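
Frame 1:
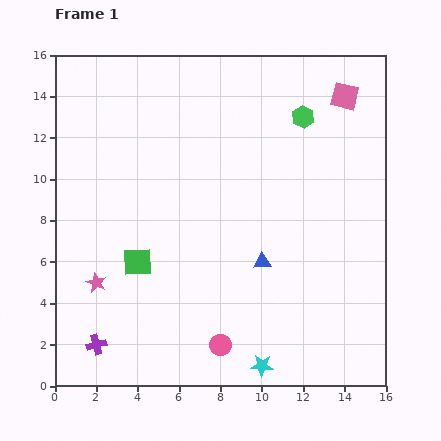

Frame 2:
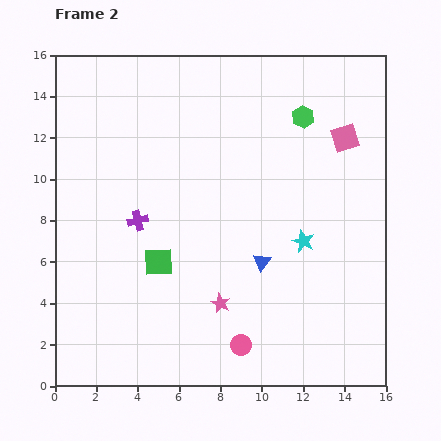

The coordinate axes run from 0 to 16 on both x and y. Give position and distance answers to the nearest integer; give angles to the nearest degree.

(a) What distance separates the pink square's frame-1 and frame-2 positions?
2

The pink square moved from (14, 14) to (14, 12), a distance of √(0² + 2²) ≈ 2.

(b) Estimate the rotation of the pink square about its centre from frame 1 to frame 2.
32° counter-clockwise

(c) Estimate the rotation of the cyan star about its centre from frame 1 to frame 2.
20° clockwise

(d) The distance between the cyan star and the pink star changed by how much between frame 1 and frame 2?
-4

Distance in frame 1: 9. Distance in frame 2: 5.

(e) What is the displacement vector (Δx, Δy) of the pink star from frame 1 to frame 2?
(6, -1)

The pink star was at (2, 5) in frame 1 and (8, 4) in frame 2.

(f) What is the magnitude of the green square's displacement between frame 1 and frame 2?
1

The green square moved from (4, 6) to (5, 6), a distance of √(1² + 0²) ≈ 1.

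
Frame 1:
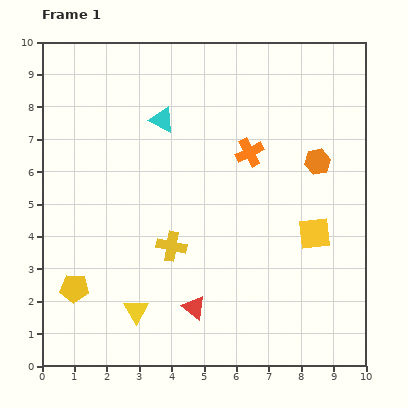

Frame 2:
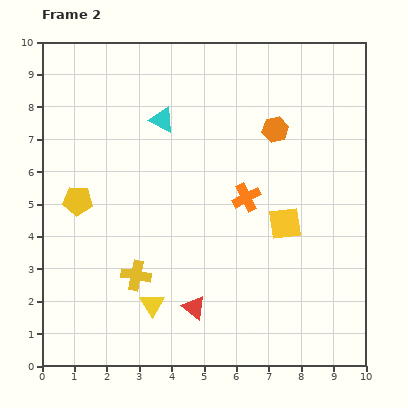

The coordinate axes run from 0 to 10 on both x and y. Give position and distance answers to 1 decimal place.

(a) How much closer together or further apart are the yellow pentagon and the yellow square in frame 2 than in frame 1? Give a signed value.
-1.2

Distance in frame 1: 7.6. Distance in frame 2: 6.4.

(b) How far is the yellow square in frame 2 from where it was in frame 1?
0.9

The yellow square moved from (8.4, 4.1) to (7.5, 4.4), a distance of √(0.9² + 0.3²) ≈ 0.9.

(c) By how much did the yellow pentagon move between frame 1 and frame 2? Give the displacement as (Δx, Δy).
(0.1, 2.7)

The yellow pentagon was at (1.0, 2.4) in frame 1 and (1.1, 5.1) in frame 2.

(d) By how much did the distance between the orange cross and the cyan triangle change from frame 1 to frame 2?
+0.6

Distance in frame 1: 2.9. Distance in frame 2: 3.5.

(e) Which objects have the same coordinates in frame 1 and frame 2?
the cyan triangle, the red triangle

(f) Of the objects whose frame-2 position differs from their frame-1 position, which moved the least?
the yellow triangle

(moved 0.5)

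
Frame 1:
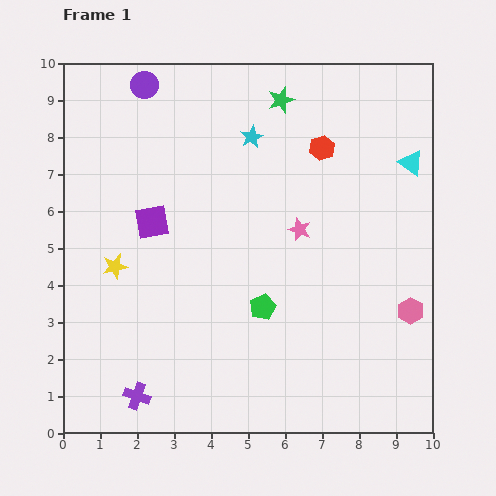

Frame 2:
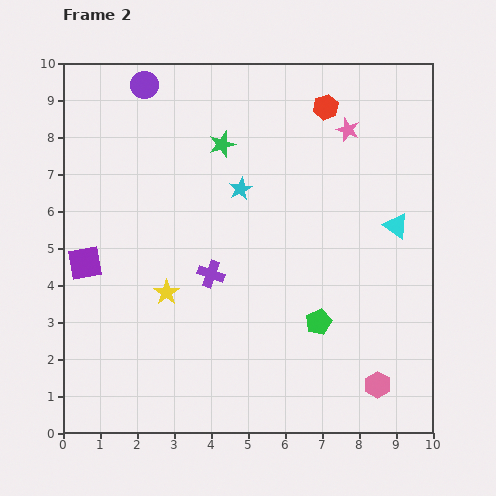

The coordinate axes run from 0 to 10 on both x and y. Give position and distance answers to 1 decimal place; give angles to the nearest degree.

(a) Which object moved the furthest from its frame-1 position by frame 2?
the purple cross

(moved 3.9; next 3.0)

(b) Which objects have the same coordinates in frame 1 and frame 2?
the purple circle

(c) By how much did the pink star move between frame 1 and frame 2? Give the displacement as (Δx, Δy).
(1.3, 2.7)

The pink star was at (6.4, 5.5) in frame 1 and (7.7, 8.2) in frame 2.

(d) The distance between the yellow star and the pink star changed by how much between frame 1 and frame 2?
+1.5

Distance in frame 1: 5.1. Distance in frame 2: 6.6.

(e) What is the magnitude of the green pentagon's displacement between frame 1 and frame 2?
1.6

The green pentagon moved from (5.4, 3.4) to (6.9, 3.0), a distance of √(1.5² + 0.4²) ≈ 1.6.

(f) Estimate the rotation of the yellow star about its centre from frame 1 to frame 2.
24° counter-clockwise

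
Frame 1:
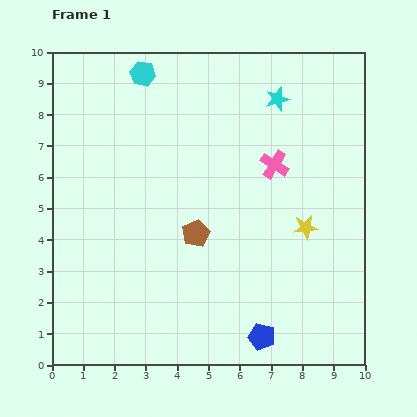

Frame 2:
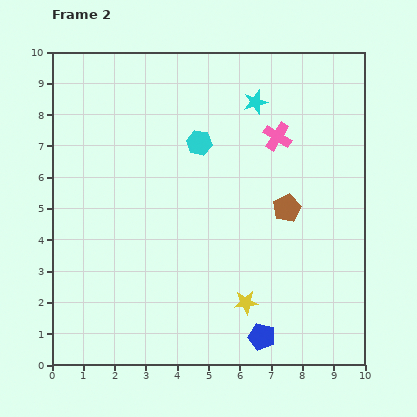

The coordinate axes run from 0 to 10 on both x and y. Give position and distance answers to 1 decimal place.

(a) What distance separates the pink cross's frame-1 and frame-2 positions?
0.9

The pink cross moved from (7.1, 6.4) to (7.2, 7.3), a distance of √(0.1² + 0.9²) ≈ 0.9.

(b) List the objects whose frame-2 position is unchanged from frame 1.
the blue pentagon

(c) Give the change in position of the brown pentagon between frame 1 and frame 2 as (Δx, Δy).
(2.9, 0.8)

The brown pentagon was at (4.6, 4.2) in frame 1 and (7.5, 5.0) in frame 2.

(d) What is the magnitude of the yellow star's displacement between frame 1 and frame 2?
3.1

The yellow star moved from (8.1, 4.4) to (6.2, 2.0), a distance of √(1.9² + 2.4²) ≈ 3.1.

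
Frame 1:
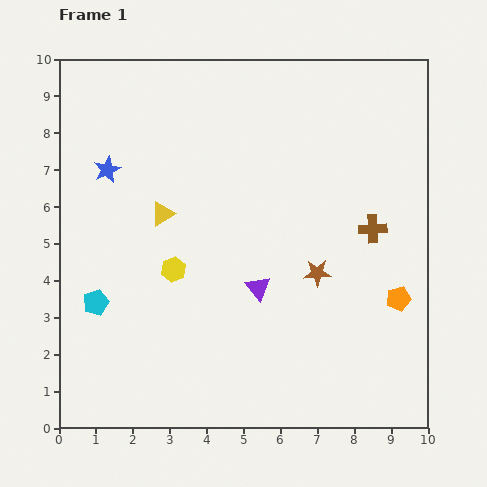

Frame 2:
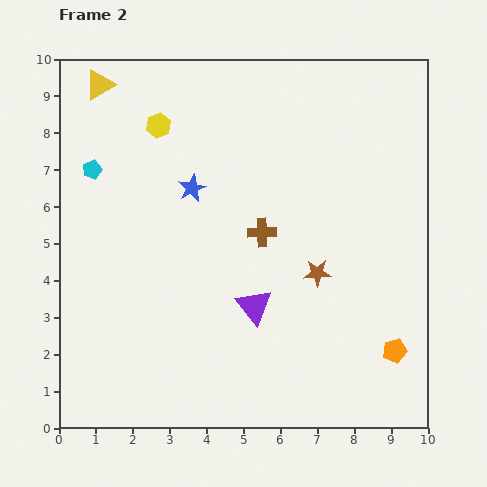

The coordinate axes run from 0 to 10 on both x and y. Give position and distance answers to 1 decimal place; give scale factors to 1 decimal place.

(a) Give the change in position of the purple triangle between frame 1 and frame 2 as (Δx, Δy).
(-0.1, -0.5)

The purple triangle was at (5.4, 3.8) in frame 1 and (5.3, 3.3) in frame 2.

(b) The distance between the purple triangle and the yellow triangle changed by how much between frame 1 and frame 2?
+4.0

Distance in frame 1: 3.3. Distance in frame 2: 7.3.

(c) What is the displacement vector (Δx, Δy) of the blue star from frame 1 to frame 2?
(2.3, -0.5)

The blue star was at (1.3, 7.0) in frame 1 and (3.6, 6.5) in frame 2.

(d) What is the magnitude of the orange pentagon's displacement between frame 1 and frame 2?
1.4

The orange pentagon moved from (9.2, 3.5) to (9.1, 2.1), a distance of √(0.1² + 1.4²) ≈ 1.4.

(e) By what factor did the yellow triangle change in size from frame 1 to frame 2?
1.3×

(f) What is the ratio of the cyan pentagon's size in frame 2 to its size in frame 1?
0.7×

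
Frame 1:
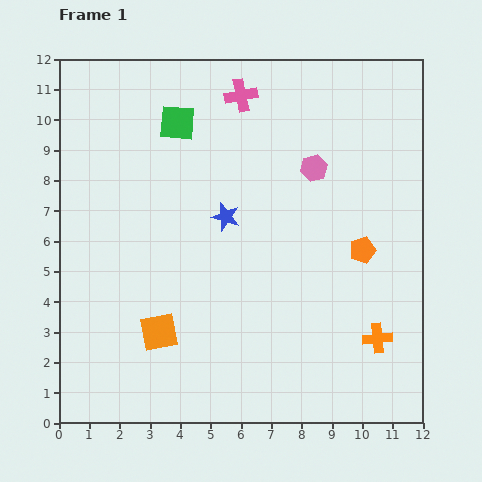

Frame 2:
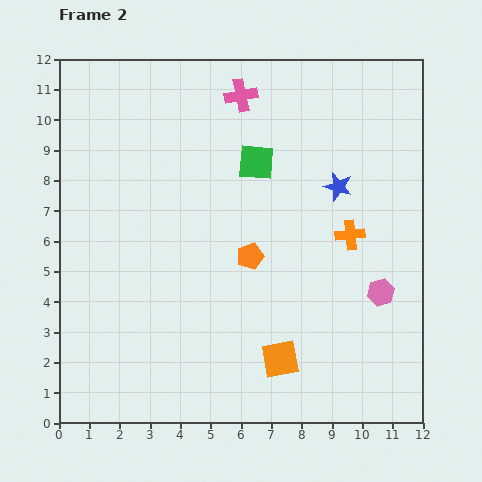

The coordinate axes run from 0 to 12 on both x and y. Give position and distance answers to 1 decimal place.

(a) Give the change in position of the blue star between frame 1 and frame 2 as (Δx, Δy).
(3.7, 1.0)

The blue star was at (5.5, 6.8) in frame 1 and (9.2, 7.8) in frame 2.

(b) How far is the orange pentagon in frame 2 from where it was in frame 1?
3.7

The orange pentagon moved from (10.0, 5.7) to (6.3, 5.5), a distance of √(3.7² + 0.2²) ≈ 3.7.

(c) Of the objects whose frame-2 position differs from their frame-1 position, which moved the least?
the green square

(moved 2.9)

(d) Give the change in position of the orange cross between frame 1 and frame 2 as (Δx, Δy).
(-0.9, 3.4)

The orange cross was at (10.5, 2.8) in frame 1 and (9.6, 6.2) in frame 2.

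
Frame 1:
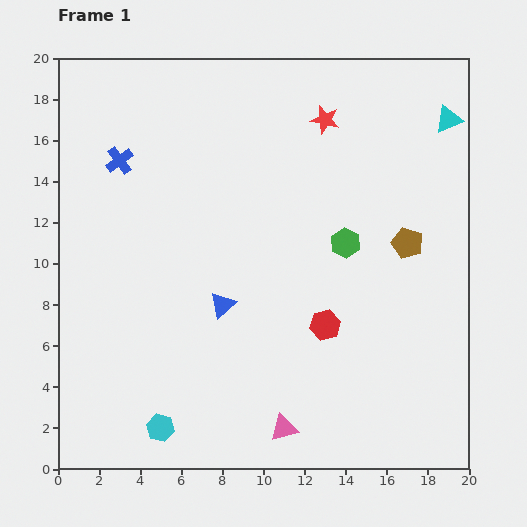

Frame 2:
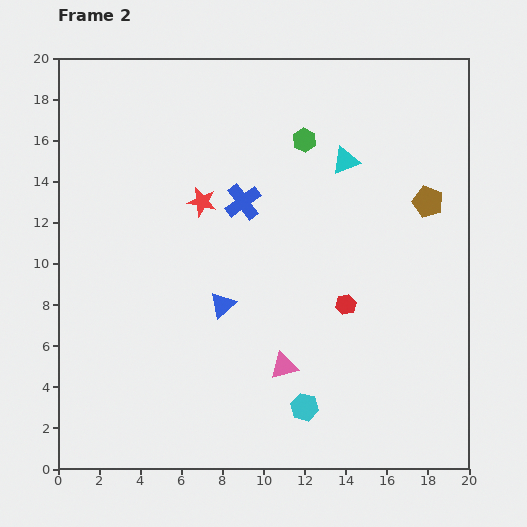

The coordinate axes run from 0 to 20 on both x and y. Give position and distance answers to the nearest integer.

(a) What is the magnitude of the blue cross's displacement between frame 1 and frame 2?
6

The blue cross moved from (3, 15) to (9, 13), a distance of √(6² + 2²) ≈ 6.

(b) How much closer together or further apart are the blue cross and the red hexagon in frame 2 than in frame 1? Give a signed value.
-6

Distance in frame 1: 13. Distance in frame 2: 7.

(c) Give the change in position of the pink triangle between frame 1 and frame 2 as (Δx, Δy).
(0, 3)

The pink triangle was at (11, 2) in frame 1 and (11, 5) in frame 2.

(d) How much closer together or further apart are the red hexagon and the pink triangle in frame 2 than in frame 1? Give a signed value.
-1

Distance in frame 1: 5. Distance in frame 2: 4.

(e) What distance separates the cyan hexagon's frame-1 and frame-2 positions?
7

The cyan hexagon moved from (5, 2) to (12, 3), a distance of √(7² + 1²) ≈ 7.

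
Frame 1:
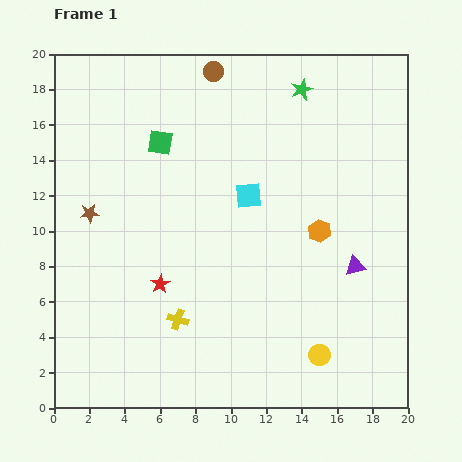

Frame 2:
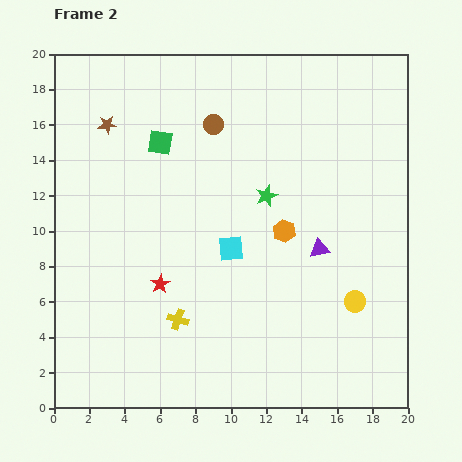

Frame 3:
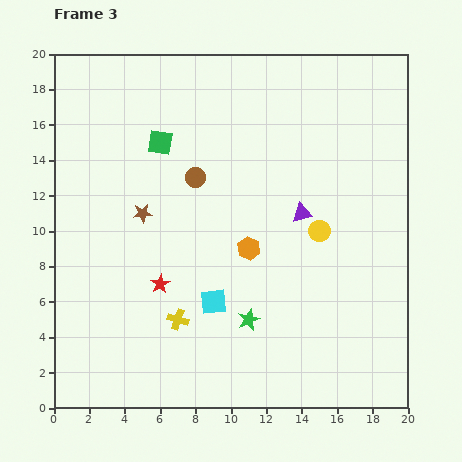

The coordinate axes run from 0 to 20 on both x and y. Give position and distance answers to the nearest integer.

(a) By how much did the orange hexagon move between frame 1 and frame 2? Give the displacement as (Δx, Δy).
(-2, 0)

The orange hexagon was at (15, 10) in frame 1 and (13, 10) in frame 2.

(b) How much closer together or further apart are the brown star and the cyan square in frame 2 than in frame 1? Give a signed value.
+1

Distance in frame 1: 9. Distance in frame 2: 10.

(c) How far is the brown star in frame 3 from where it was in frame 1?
3

The brown star moved from (2, 11) to (5, 11), a distance of √(3² + 0²) ≈ 3.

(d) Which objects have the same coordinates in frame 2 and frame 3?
the red star, the yellow cross, the green square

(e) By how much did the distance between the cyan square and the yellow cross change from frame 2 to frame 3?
-3

Distance in frame 2: 5. Distance in frame 3: 2.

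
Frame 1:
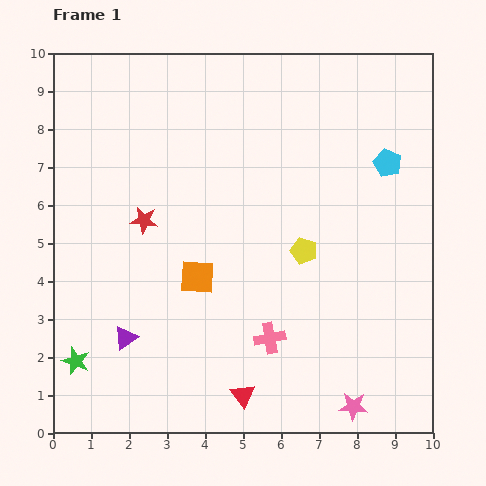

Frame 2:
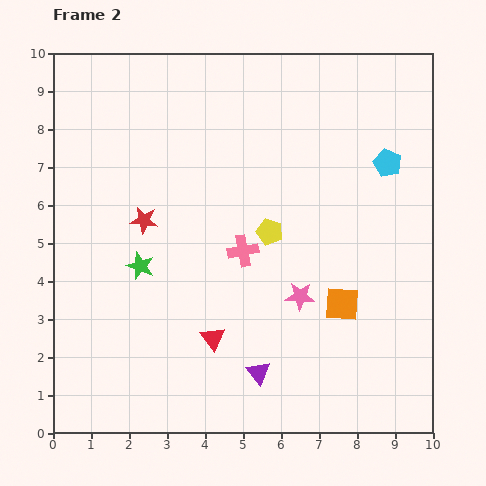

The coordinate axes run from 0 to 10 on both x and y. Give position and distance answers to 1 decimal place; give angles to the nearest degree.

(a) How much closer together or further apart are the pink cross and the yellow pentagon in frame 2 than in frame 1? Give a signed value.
-1.6

Distance in frame 1: 2.5. Distance in frame 2: 0.9.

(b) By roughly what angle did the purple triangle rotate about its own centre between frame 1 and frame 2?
33° counter-clockwise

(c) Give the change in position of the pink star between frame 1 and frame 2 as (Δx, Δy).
(-1.4, 2.9)

The pink star was at (7.9, 0.7) in frame 1 and (6.5, 3.6) in frame 2.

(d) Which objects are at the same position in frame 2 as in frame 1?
the red star, the cyan pentagon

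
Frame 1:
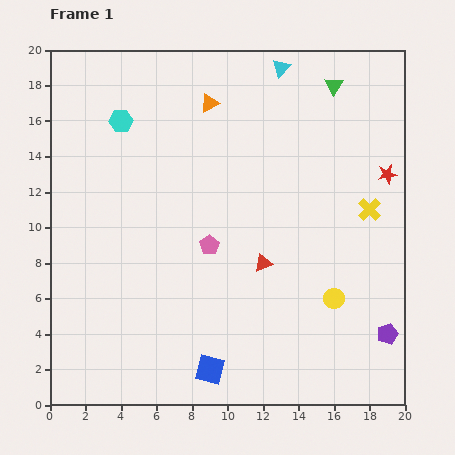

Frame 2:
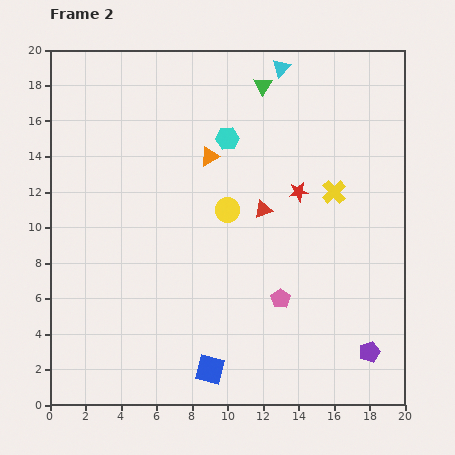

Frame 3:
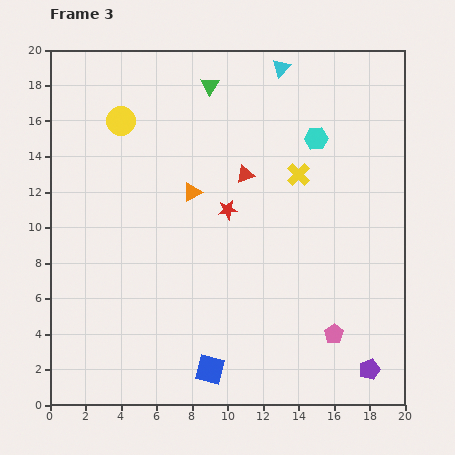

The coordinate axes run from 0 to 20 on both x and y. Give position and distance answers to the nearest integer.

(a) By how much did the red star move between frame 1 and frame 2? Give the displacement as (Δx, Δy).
(-5, -1)

The red star was at (19, 13) in frame 1 and (14, 12) in frame 2.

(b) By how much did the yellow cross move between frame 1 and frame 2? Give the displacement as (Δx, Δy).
(-2, 1)

The yellow cross was at (18, 11) in frame 1 and (16, 12) in frame 2.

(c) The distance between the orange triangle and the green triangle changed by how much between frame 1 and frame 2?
-2

Distance in frame 1: 7. Distance in frame 2: 5.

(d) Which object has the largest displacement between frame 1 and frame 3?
the yellow circle

(moved 16; next 11)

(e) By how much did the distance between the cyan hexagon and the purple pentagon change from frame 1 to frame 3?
-6

Distance in frame 1: 19. Distance in frame 3: 13.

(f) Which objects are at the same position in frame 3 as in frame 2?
the cyan triangle, the blue square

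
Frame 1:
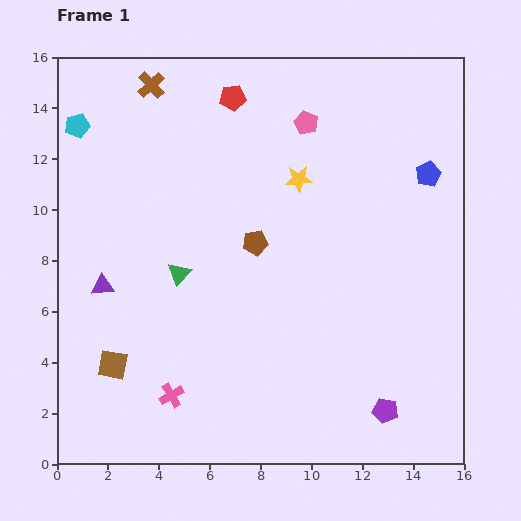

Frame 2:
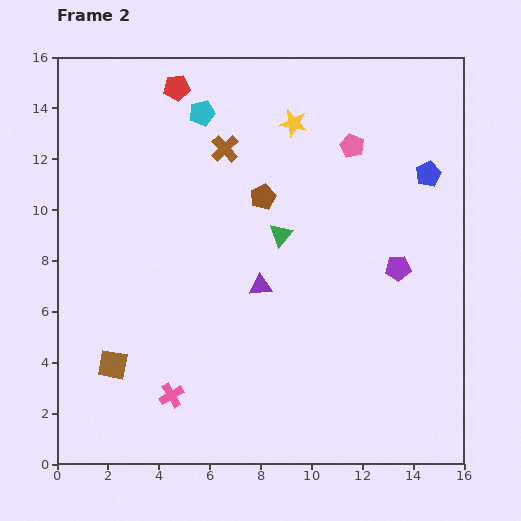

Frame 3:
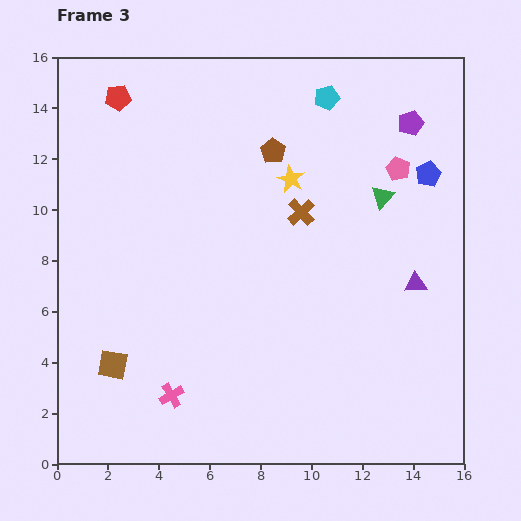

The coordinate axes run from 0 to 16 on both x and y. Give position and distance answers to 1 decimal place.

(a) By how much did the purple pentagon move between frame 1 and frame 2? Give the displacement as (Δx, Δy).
(0.5, 5.6)

The purple pentagon was at (12.9, 2.1) in frame 1 and (13.4, 7.7) in frame 2.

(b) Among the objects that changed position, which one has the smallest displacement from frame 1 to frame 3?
the yellow star

(moved 0.3)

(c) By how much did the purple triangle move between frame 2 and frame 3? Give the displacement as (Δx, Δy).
(6.1, 0.1)

The purple triangle was at (8.0, 7.0) in frame 2 and (14.1, 7.1) in frame 3.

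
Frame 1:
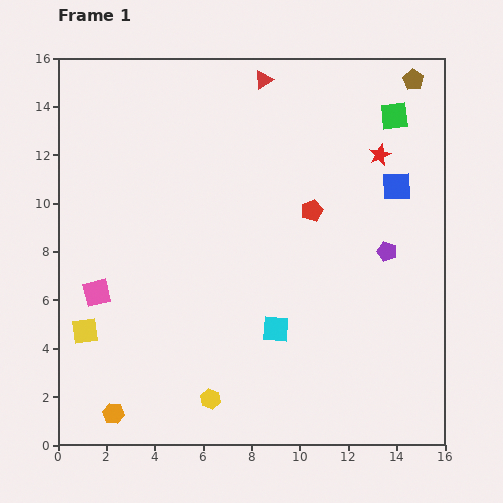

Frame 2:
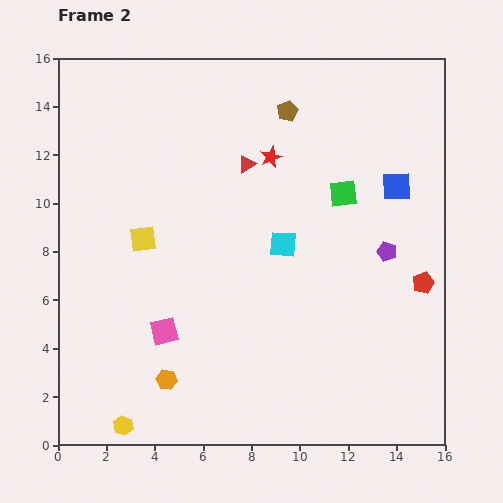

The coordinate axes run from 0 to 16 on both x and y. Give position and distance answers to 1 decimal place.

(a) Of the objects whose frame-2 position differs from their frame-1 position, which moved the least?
the orange hexagon

(moved 2.6)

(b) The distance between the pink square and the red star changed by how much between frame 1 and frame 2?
-4.6

Distance in frame 1: 13.0. Distance in frame 2: 8.4.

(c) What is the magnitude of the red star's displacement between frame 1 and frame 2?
4.5

The red star moved from (13.3, 12.0) to (8.8, 11.9), a distance of √(4.5² + 0.1²) ≈ 4.5.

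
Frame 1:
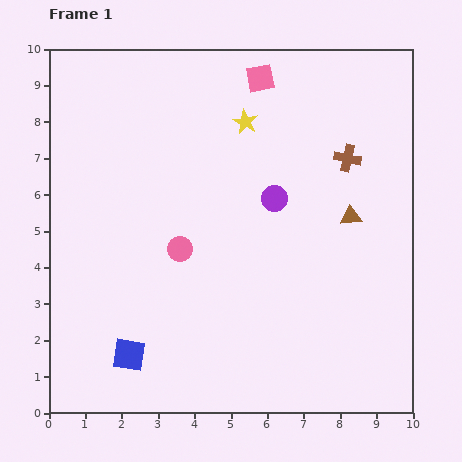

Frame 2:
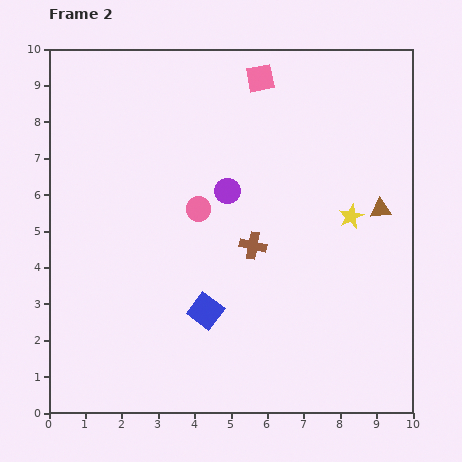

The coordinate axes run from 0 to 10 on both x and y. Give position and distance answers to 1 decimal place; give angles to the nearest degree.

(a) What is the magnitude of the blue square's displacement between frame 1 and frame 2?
2.4

The blue square moved from (2.2, 1.6) to (4.3, 2.8), a distance of √(2.1² + 1.2²) ≈ 2.4.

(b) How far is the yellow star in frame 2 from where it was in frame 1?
3.9

The yellow star moved from (5.4, 8.0) to (8.3, 5.4), a distance of √(2.9² + 2.6²) ≈ 3.9.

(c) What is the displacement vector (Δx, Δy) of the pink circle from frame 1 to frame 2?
(0.5, 1.1)

The pink circle was at (3.6, 4.5) in frame 1 and (4.1, 5.6) in frame 2.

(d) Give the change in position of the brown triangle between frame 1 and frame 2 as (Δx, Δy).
(0.8, 0.2)

The brown triangle was at (8.3, 5.4) in frame 1 and (9.1, 5.6) in frame 2.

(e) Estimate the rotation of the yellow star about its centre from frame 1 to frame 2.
20° clockwise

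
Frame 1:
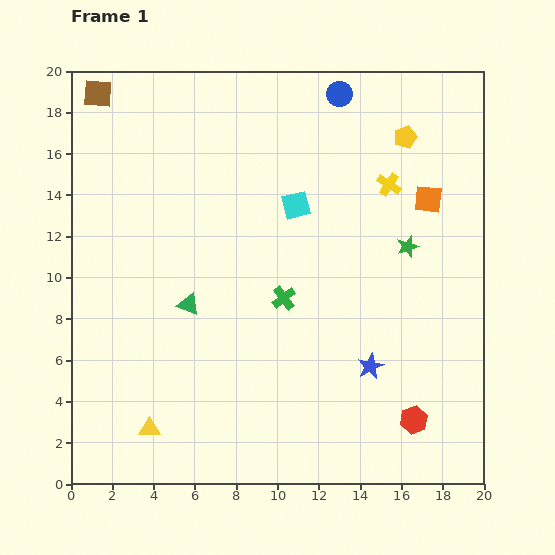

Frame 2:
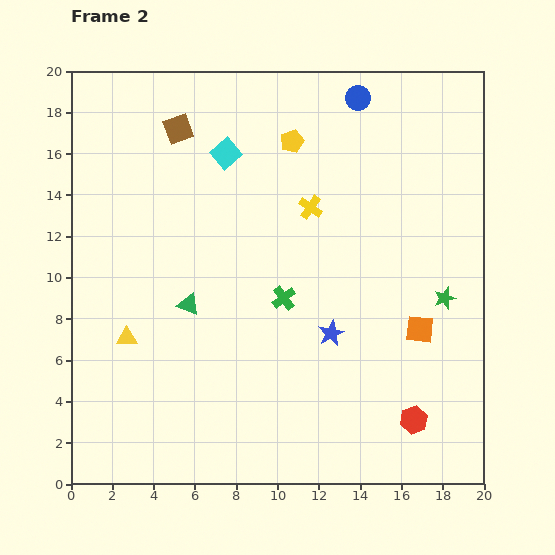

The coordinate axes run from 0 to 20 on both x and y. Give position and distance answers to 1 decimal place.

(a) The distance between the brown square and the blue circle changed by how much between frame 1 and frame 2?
-2.9

Distance in frame 1: 11.7. Distance in frame 2: 8.8.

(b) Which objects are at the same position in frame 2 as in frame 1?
the red hexagon, the green cross, the green triangle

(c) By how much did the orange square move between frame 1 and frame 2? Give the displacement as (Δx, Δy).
(-0.4, -6.3)

The orange square was at (17.3, 13.8) in frame 1 and (16.9, 7.5) in frame 2.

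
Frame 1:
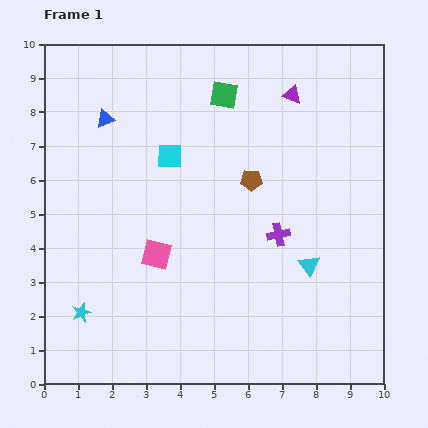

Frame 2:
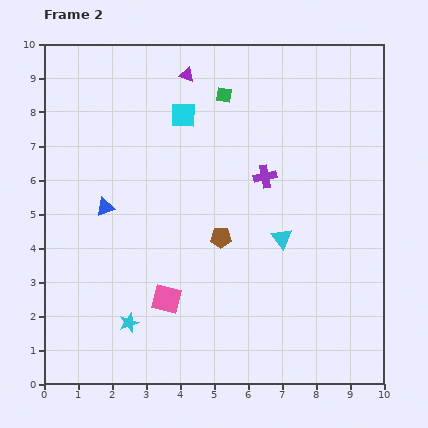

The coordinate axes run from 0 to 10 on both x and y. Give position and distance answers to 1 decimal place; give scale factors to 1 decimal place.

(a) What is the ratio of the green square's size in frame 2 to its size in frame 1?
0.6×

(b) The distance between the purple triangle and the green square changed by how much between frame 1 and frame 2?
-0.7

Distance in frame 1: 2.0. Distance in frame 2: 1.3.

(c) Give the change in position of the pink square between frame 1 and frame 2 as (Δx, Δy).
(0.3, -1.3)

The pink square was at (3.3, 3.8) in frame 1 and (3.6, 2.5) in frame 2.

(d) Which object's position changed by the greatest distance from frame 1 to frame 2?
the purple triangle

(moved 3.2; next 2.6)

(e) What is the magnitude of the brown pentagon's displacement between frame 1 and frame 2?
1.9

The brown pentagon moved from (6.1, 6.0) to (5.2, 4.3), a distance of √(0.9² + 1.7²) ≈ 1.9.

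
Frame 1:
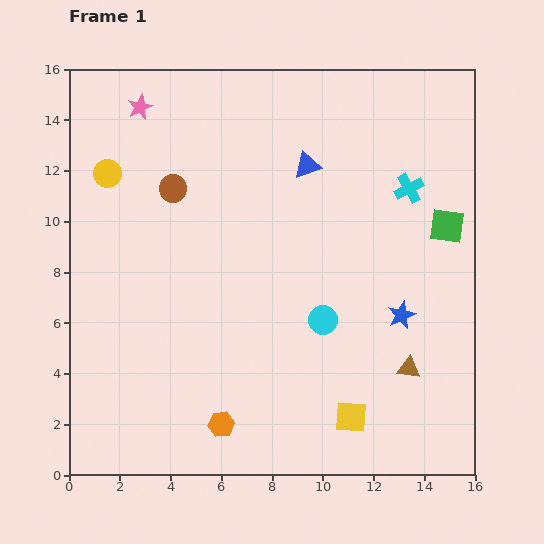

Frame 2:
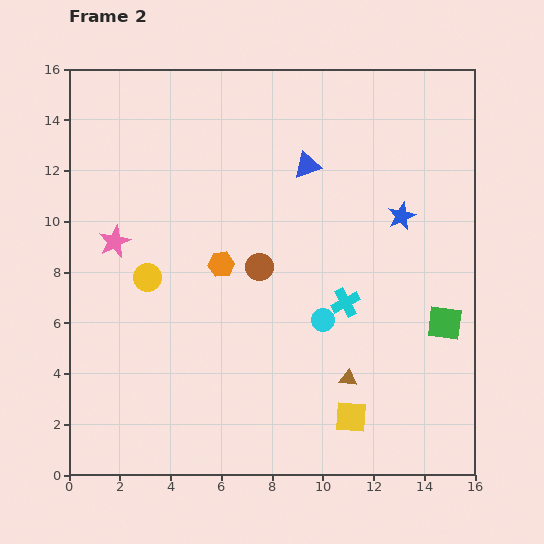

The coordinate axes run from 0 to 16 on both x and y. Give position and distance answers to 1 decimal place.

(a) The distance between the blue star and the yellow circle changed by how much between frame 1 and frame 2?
-2.6

Distance in frame 1: 12.9. Distance in frame 2: 10.3.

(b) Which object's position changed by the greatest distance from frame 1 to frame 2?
the orange hexagon

(moved 6.3; next 5.4)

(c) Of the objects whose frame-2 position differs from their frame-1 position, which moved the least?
the brown triangle

(moved 2.4)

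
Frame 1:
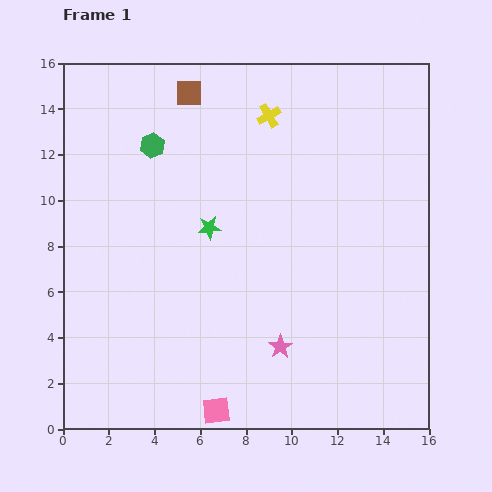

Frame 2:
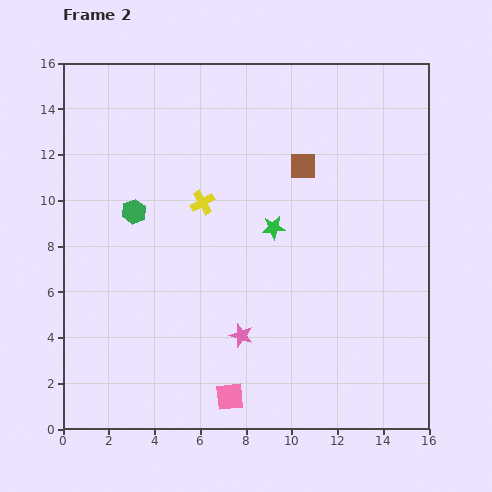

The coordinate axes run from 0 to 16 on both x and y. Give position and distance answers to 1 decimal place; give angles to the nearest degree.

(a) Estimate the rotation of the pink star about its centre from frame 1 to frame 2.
20° counter-clockwise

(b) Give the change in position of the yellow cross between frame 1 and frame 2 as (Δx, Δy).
(-2.9, -3.8)

The yellow cross was at (9.0, 13.7) in frame 1 and (6.1, 9.9) in frame 2.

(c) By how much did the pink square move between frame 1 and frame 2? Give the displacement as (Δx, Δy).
(0.6, 0.6)

The pink square was at (6.7, 0.8) in frame 1 and (7.3, 1.4) in frame 2.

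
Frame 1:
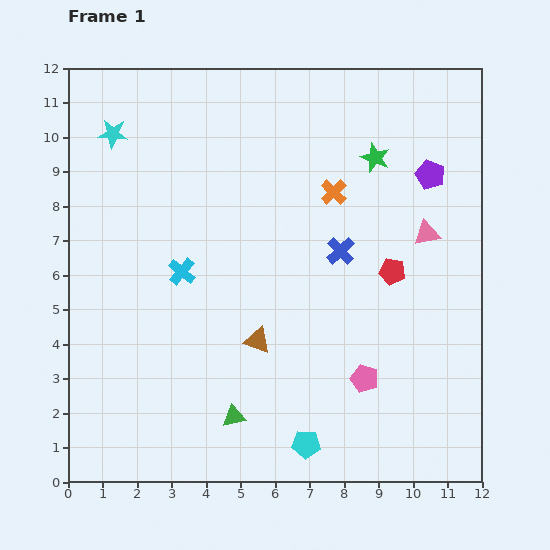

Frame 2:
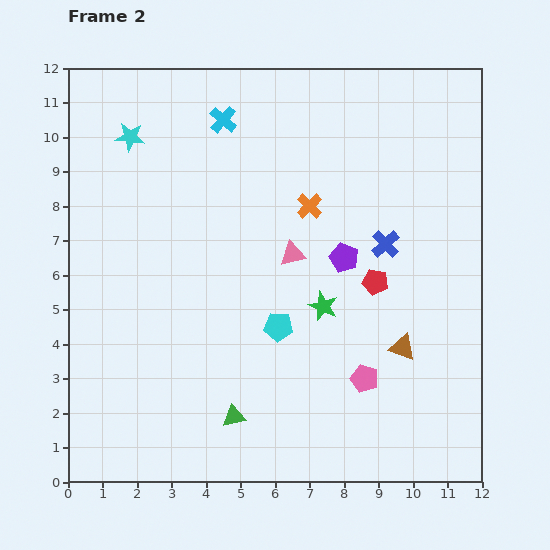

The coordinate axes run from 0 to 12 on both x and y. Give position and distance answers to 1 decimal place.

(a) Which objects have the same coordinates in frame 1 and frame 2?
the pink pentagon, the green triangle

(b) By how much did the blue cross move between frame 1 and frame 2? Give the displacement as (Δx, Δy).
(1.3, 0.2)

The blue cross was at (7.9, 6.7) in frame 1 and (9.2, 6.9) in frame 2.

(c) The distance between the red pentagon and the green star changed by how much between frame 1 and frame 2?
-1.6

Distance in frame 1: 3.3. Distance in frame 2: 1.7.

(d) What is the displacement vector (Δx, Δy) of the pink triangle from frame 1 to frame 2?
(-3.9, -0.6)

The pink triangle was at (10.4, 7.2) in frame 1 and (6.5, 6.6) in frame 2.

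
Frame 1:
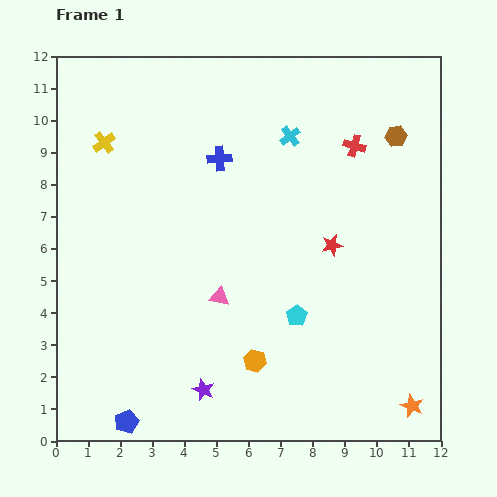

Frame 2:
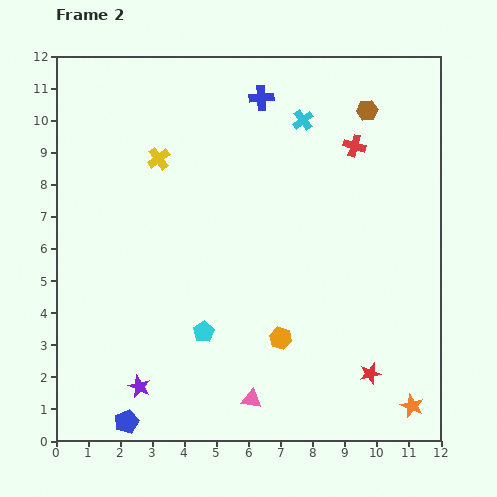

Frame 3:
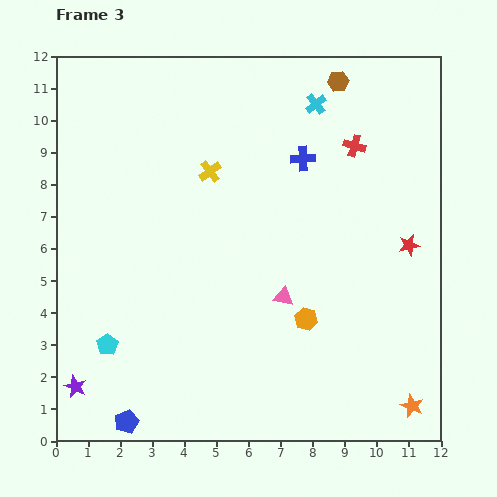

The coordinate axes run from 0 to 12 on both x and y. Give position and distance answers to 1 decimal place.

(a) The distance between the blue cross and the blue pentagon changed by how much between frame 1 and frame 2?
+2.2

Distance in frame 1: 8.7. Distance in frame 2: 10.9.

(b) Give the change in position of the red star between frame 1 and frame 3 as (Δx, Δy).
(2.4, 0.0)

The red star was at (8.6, 6.1) in frame 1 and (11.0, 6.1) in frame 3.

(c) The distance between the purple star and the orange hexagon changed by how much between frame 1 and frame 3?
+5.7

Distance in frame 1: 1.8. Distance in frame 3: 7.5.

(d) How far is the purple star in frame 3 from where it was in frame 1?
4.0

The purple star moved from (4.6, 1.6) to (0.6, 1.7), a distance of √(4.0² + 0.1²) ≈ 4.0.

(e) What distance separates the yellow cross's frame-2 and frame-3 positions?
1.6

The yellow cross moved from (3.2, 8.8) to (4.8, 8.4), a distance of √(1.6² + 0.4²) ≈ 1.6.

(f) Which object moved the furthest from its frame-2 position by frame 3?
the red star

(moved 4.2; next 3.4)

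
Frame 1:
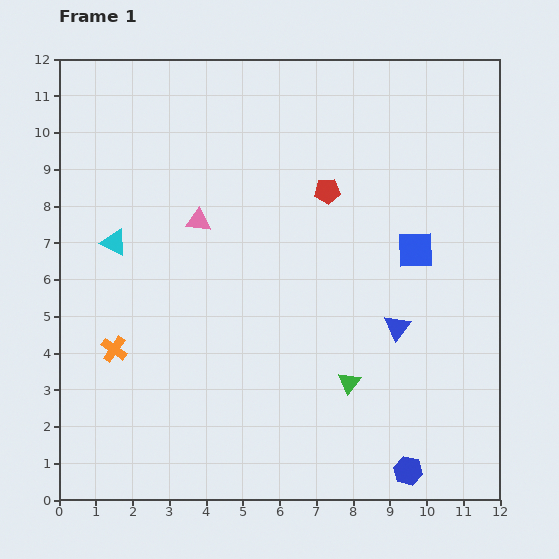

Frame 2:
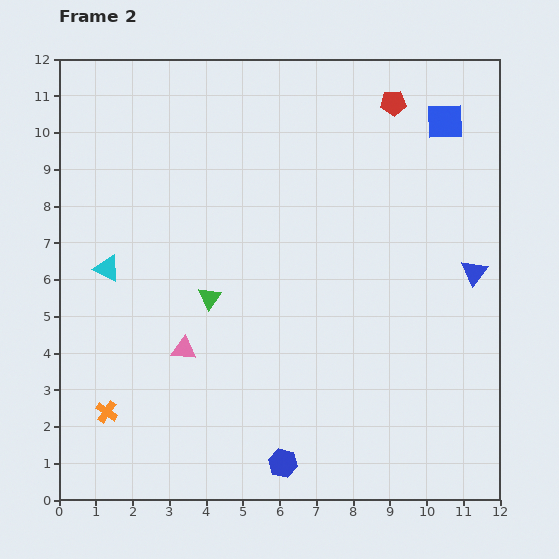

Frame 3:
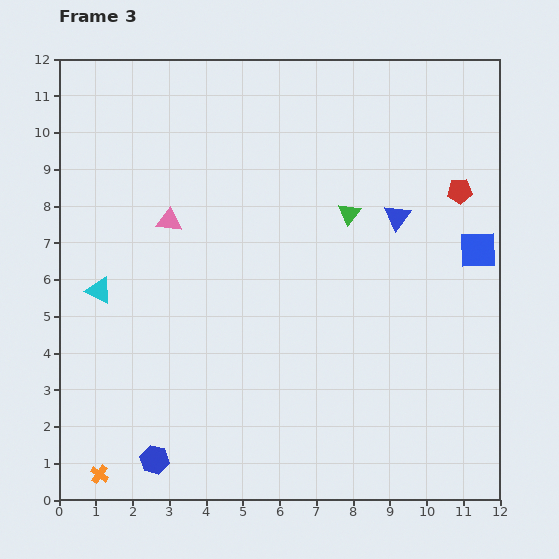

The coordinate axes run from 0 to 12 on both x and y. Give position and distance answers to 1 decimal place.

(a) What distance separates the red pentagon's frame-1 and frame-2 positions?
3.0

The red pentagon moved from (7.3, 8.4) to (9.1, 10.8), a distance of √(1.8² + 2.4²) ≈ 3.0.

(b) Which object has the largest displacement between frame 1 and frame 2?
the green triangle

(moved 4.4; next 3.6)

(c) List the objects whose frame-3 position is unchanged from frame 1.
none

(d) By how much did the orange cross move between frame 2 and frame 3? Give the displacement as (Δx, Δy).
(-0.2, -1.7)

The orange cross was at (1.3, 2.4) in frame 2 and (1.1, 0.7) in frame 3.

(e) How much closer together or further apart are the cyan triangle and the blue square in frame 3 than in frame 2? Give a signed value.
+0.4

Distance in frame 2: 10.0. Distance in frame 3: 10.4.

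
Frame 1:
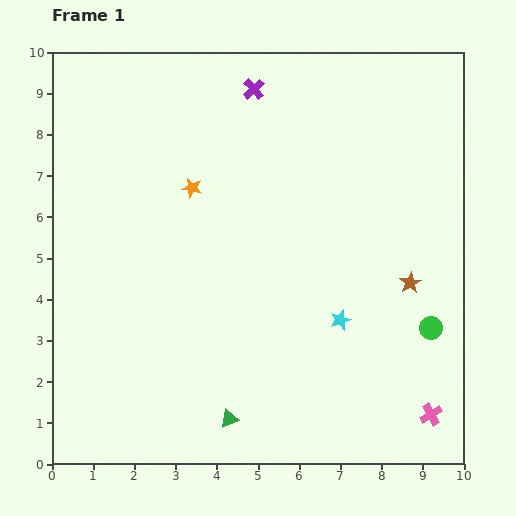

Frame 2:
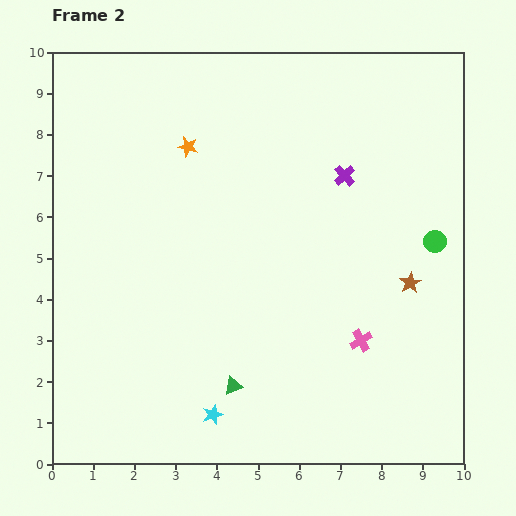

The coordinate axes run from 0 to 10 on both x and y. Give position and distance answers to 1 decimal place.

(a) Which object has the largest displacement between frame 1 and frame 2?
the cyan star

(moved 3.9; next 3.0)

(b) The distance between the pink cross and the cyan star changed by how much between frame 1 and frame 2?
+0.8

Distance in frame 1: 3.2. Distance in frame 2: 4.0.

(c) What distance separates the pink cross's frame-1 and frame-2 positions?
2.5

The pink cross moved from (9.2, 1.2) to (7.5, 3.0), a distance of √(1.7² + 1.8²) ≈ 2.5.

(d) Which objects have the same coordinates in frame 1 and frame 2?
the brown star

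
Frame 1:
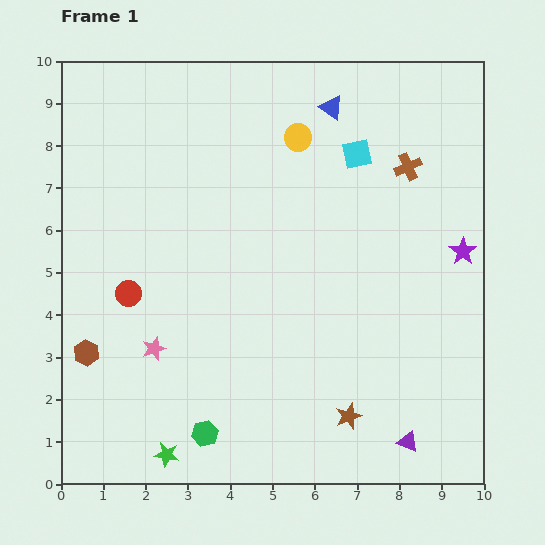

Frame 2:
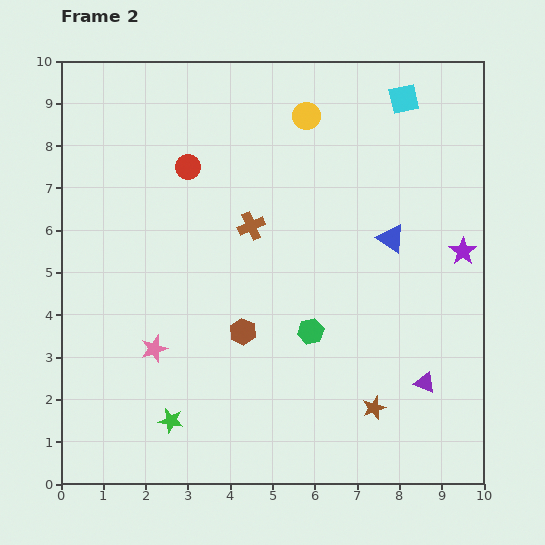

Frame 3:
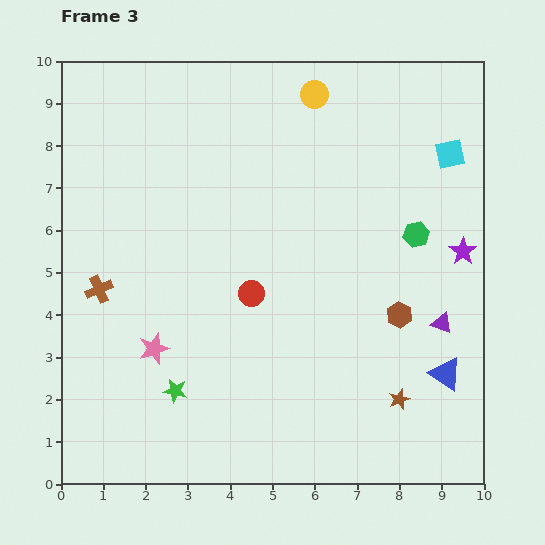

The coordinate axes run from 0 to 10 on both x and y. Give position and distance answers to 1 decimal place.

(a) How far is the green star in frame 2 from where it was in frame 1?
0.8

The green star moved from (2.5, 0.7) to (2.6, 1.5), a distance of √(0.1² + 0.8²) ≈ 0.8.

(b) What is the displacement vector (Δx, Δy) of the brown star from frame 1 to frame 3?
(1.2, 0.4)

The brown star was at (6.8, 1.6) in frame 1 and (8.0, 2.0) in frame 3.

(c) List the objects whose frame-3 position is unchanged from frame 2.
the purple star, the pink star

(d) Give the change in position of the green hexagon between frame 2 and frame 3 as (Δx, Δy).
(2.5, 2.3)

The green hexagon was at (5.9, 3.6) in frame 2 and (8.4, 5.9) in frame 3.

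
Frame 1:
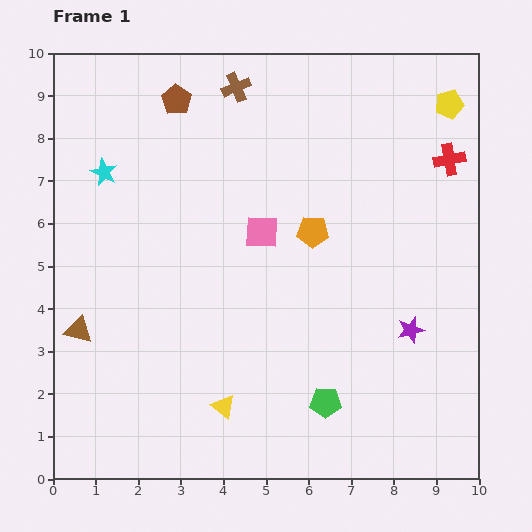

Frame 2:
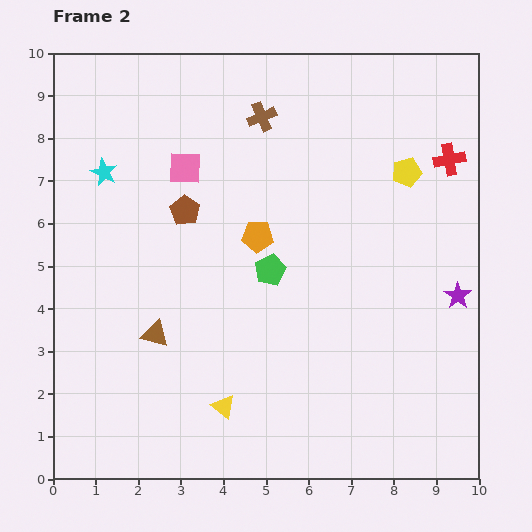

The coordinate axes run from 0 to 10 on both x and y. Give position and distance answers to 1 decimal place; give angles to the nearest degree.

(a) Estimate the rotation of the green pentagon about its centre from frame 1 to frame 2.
28° counter-clockwise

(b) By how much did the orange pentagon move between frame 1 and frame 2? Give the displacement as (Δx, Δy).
(-1.3, -0.1)

The orange pentagon was at (6.1, 5.8) in frame 1 and (4.8, 5.7) in frame 2.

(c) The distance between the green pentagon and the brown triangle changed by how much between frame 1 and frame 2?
-2.9

Distance in frame 1: 6.0. Distance in frame 2: 3.1.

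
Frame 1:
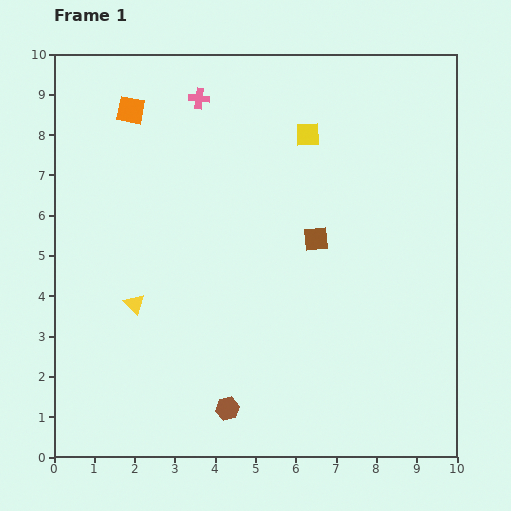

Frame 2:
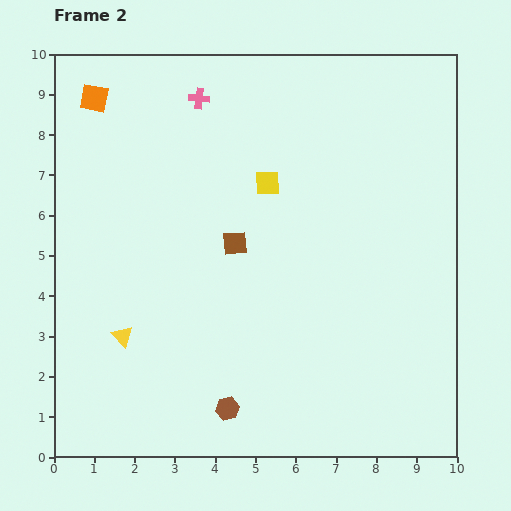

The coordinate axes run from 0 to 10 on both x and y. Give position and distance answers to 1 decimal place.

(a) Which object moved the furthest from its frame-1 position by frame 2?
the brown square

(moved 2.0; next 1.6)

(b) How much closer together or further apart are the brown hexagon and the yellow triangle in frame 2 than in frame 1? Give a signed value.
-0.3

Distance in frame 1: 3.5. Distance in frame 2: 3.2.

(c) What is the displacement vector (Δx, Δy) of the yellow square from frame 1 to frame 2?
(-1.0, -1.2)

The yellow square was at (6.3, 8.0) in frame 1 and (5.3, 6.8) in frame 2.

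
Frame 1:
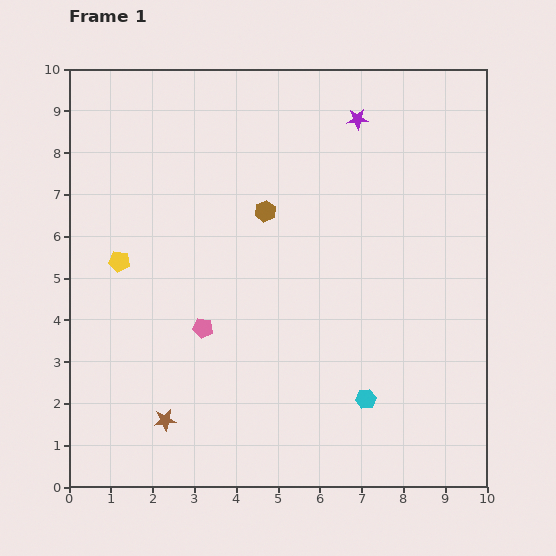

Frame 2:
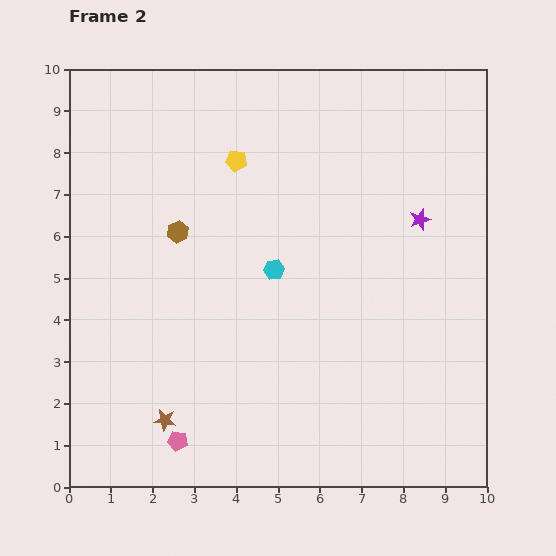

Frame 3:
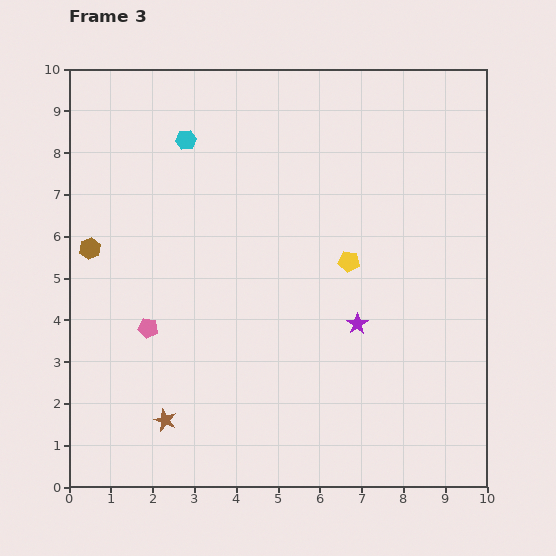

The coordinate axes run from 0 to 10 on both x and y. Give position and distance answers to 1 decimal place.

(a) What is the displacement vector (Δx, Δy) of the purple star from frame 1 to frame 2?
(1.5, -2.4)

The purple star was at (6.9, 8.8) in frame 1 and (8.4, 6.4) in frame 2.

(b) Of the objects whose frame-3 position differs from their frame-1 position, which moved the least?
the pink pentagon

(moved 1.3)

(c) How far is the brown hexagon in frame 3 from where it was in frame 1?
4.3

The brown hexagon moved from (4.7, 6.6) to (0.5, 5.7), a distance of √(4.2² + 0.9²) ≈ 4.3.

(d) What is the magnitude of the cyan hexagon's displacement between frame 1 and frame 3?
7.5

The cyan hexagon moved from (7.1, 2.1) to (2.8, 8.3), a distance of √(4.3² + 6.2²) ≈ 7.5.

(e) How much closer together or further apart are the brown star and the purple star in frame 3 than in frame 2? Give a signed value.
-2.7

Distance in frame 2: 7.8. Distance in frame 3: 5.1.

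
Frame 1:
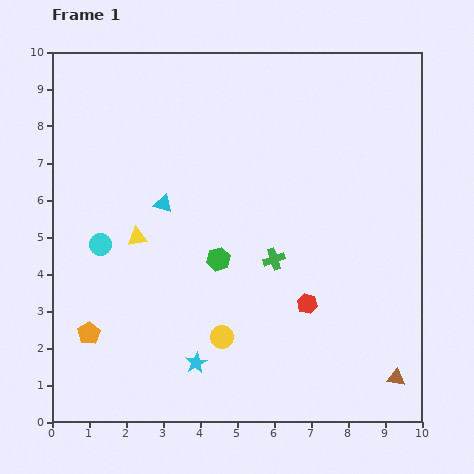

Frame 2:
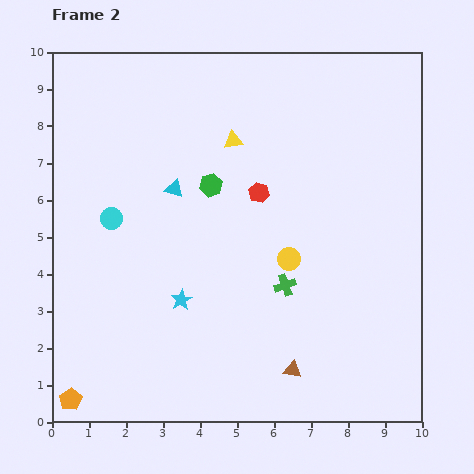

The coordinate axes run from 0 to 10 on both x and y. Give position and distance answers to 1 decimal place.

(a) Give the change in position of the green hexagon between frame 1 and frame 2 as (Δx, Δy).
(-0.2, 2.0)

The green hexagon was at (4.5, 4.4) in frame 1 and (4.3, 6.4) in frame 2.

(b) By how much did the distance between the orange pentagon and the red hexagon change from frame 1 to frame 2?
+1.6

Distance in frame 1: 6.0. Distance in frame 2: 7.6.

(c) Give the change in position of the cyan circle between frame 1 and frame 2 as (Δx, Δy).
(0.3, 0.7)

The cyan circle was at (1.3, 4.8) in frame 1 and (1.6, 5.5) in frame 2.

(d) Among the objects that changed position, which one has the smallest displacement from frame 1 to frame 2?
the cyan triangle

(moved 0.5)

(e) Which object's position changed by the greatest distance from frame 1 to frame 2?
the yellow triangle

(moved 3.7; next 3.3)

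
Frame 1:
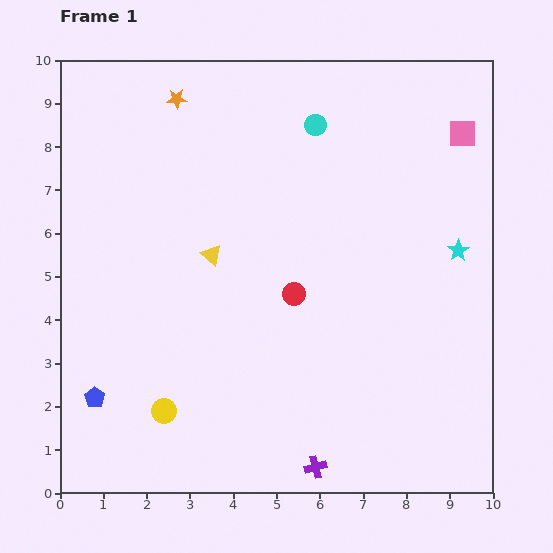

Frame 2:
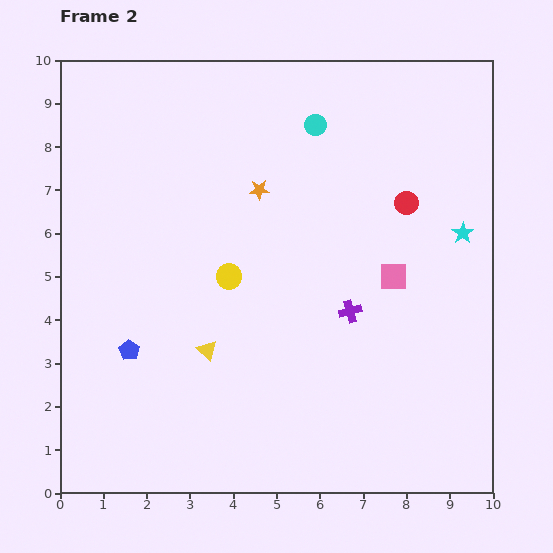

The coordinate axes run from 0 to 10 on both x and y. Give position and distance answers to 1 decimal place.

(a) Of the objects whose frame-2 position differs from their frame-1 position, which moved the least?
the cyan star

(moved 0.4)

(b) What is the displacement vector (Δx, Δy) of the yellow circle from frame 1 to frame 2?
(1.5, 3.1)

The yellow circle was at (2.4, 1.9) in frame 1 and (3.9, 5.0) in frame 2.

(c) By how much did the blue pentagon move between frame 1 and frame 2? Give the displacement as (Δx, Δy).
(0.8, 1.1)

The blue pentagon was at (0.8, 2.2) in frame 1 and (1.6, 3.3) in frame 2.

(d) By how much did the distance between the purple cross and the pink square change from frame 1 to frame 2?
-7.1

Distance in frame 1: 8.4. Distance in frame 2: 1.3.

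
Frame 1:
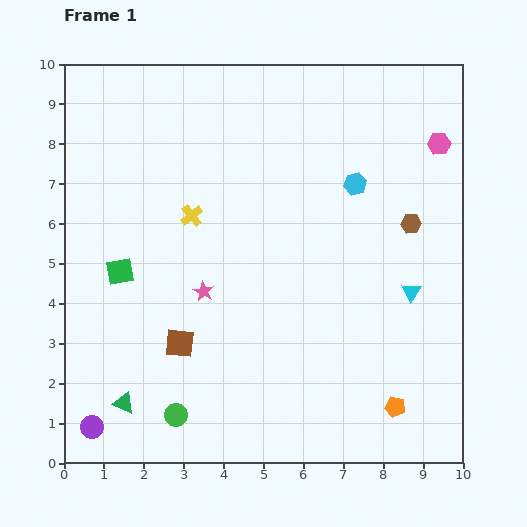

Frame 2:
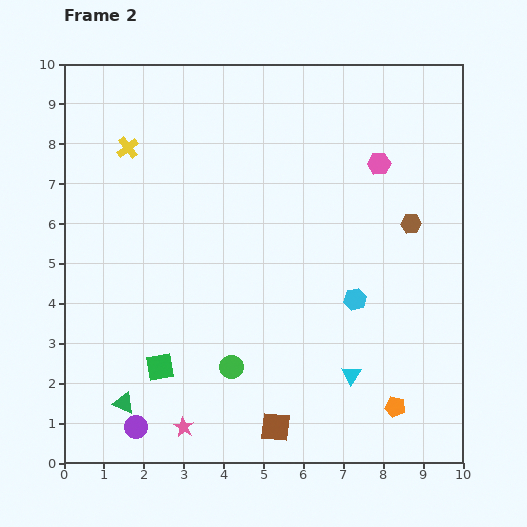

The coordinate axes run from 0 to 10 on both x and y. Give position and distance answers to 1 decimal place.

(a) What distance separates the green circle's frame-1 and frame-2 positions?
1.8

The green circle moved from (2.8, 1.2) to (4.2, 2.4), a distance of √(1.4² + 1.2²) ≈ 1.8.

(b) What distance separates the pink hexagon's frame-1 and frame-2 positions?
1.6

The pink hexagon moved from (9.4, 8.0) to (7.9, 7.5), a distance of √(1.5² + 0.5²) ≈ 1.6.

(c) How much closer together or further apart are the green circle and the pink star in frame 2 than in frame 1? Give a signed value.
-1.3

Distance in frame 1: 3.2. Distance in frame 2: 1.9.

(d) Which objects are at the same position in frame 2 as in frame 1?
the orange pentagon, the brown hexagon, the green triangle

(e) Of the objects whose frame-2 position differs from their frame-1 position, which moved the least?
the purple circle

(moved 1.1)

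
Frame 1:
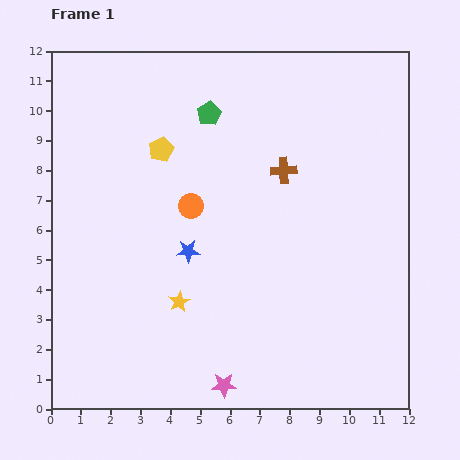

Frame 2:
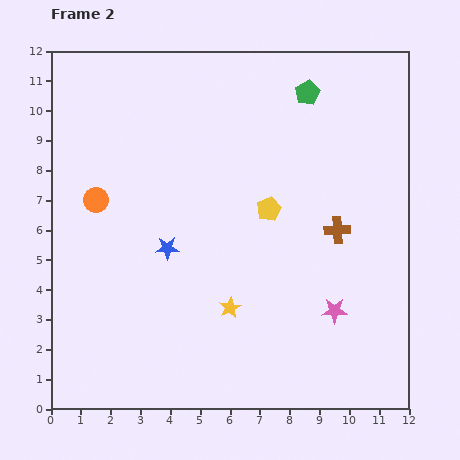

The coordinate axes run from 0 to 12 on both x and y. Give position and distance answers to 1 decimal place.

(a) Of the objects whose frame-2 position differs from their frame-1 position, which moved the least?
the blue star

(moved 0.7)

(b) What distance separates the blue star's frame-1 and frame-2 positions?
0.7

The blue star moved from (4.6, 5.3) to (3.9, 5.4), a distance of √(0.7² + 0.1²) ≈ 0.7.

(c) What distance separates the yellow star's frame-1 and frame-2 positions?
1.7

The yellow star moved from (4.3, 3.6) to (6.0, 3.4), a distance of √(1.7² + 0.2²) ≈ 1.7.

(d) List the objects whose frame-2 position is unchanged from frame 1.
none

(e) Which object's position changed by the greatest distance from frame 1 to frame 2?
the pink star

(moved 4.5; next 4.1)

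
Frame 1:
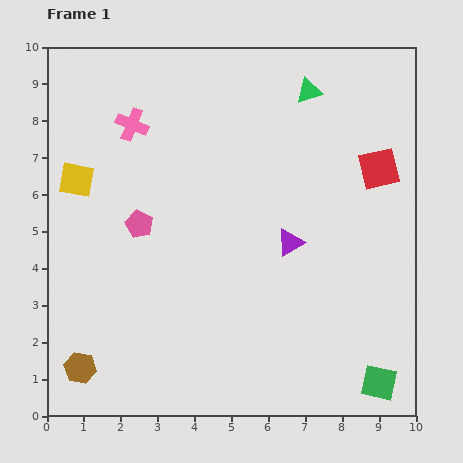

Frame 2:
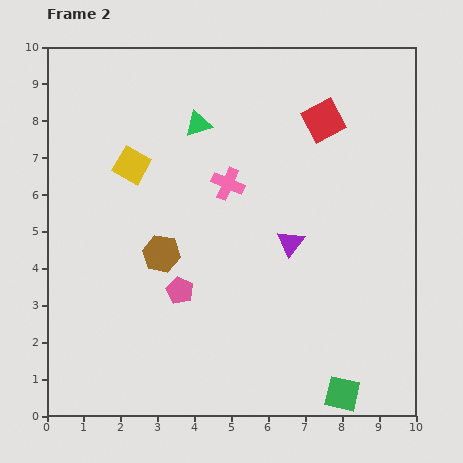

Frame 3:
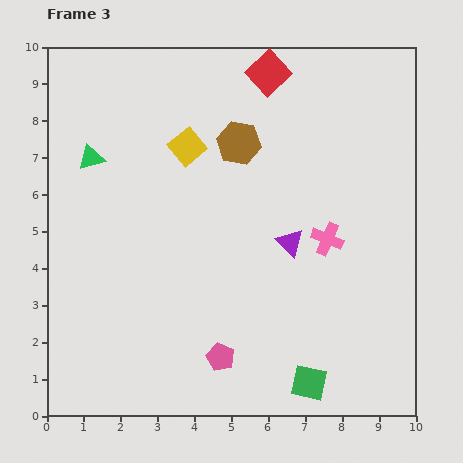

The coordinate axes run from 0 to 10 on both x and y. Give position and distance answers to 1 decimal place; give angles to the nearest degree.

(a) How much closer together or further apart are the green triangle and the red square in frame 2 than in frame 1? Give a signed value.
+0.6

Distance in frame 1: 2.8. Distance in frame 2: 3.4.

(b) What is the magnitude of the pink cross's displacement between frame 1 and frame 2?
3.1

The pink cross moved from (2.3, 7.9) to (4.9, 6.3), a distance of √(2.6² + 1.6²) ≈ 3.1.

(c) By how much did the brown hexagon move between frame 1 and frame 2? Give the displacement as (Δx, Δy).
(2.2, 3.1)

The brown hexagon was at (0.9, 1.3) in frame 1 and (3.1, 4.4) in frame 2.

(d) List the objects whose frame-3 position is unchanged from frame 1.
the purple triangle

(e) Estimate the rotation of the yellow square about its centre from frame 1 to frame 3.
40° clockwise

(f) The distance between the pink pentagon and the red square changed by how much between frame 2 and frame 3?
+1.8

Distance in frame 2: 6.0. Distance in frame 3: 7.8.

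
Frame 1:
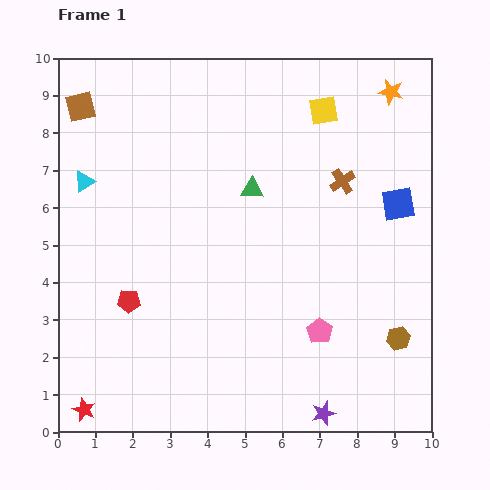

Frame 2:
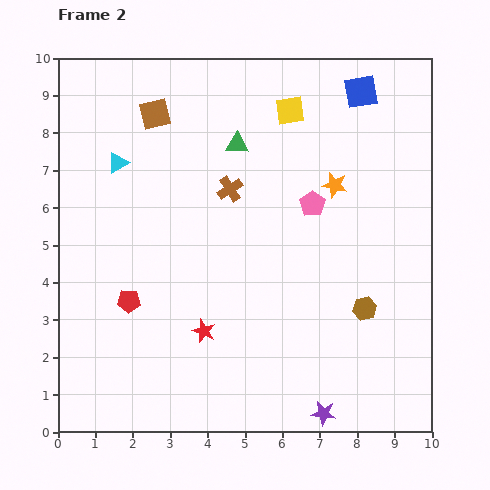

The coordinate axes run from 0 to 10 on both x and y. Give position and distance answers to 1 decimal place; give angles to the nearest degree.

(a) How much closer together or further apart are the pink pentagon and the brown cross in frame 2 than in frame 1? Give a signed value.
-1.8

Distance in frame 1: 4.0. Distance in frame 2: 2.2.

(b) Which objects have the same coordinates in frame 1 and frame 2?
the red pentagon, the purple star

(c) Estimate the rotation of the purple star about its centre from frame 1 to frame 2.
22° clockwise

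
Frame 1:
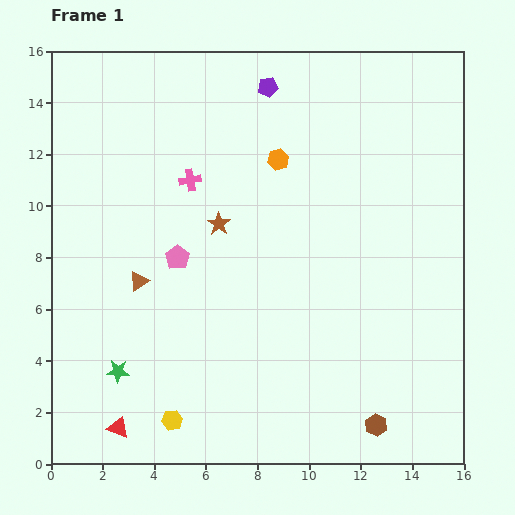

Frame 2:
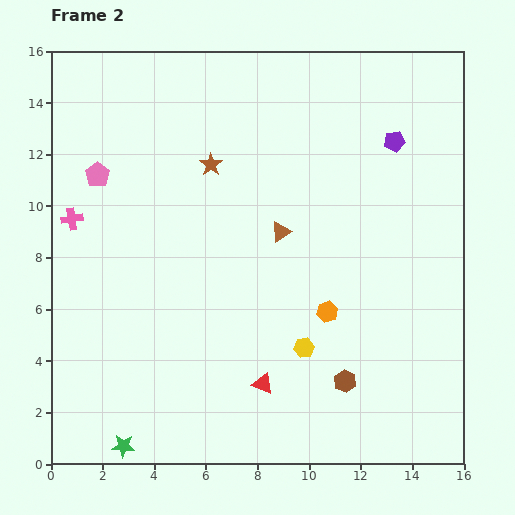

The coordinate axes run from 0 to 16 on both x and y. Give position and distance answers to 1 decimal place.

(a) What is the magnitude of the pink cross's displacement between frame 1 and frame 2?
4.8

The pink cross moved from (5.4, 11.0) to (0.8, 9.5), a distance of √(4.6² + 1.5²) ≈ 4.8.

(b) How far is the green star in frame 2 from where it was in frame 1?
2.9

The green star moved from (2.6, 3.6) to (2.8, 0.7), a distance of √(0.2² + 2.9²) ≈ 2.9.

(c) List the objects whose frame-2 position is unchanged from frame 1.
none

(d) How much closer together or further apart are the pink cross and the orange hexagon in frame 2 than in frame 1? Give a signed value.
+7.0

Distance in frame 1: 3.5. Distance in frame 2: 10.5.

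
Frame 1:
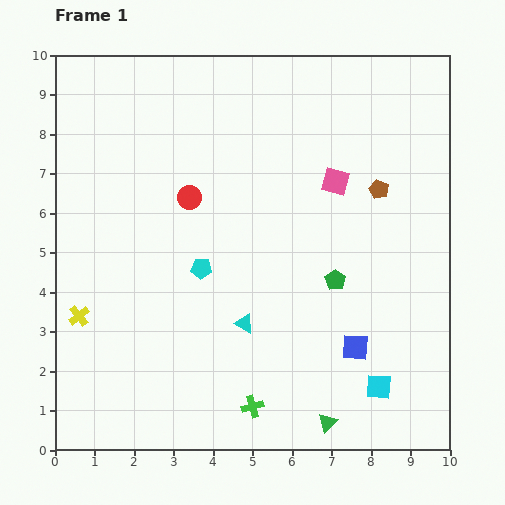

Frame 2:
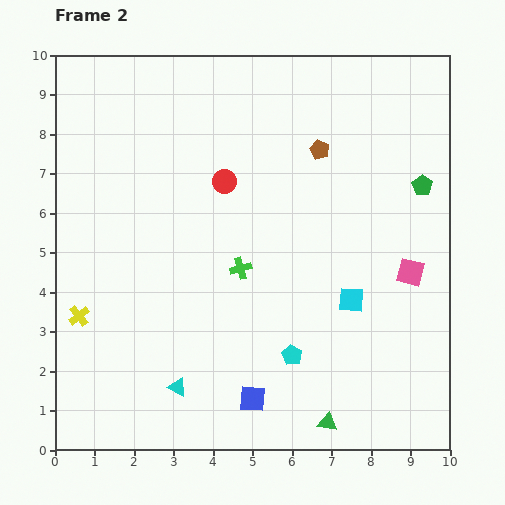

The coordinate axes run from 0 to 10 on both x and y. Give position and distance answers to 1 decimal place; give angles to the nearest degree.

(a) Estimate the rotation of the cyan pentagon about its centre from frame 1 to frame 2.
26° clockwise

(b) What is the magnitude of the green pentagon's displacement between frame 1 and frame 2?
3.3

The green pentagon moved from (7.1, 4.3) to (9.3, 6.7), a distance of √(2.2² + 2.4²) ≈ 3.3.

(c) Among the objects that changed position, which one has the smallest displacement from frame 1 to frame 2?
the red circle

(moved 1.0)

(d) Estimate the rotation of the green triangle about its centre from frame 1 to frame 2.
53° clockwise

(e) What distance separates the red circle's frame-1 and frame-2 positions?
1.0

The red circle moved from (3.4, 6.4) to (4.3, 6.8), a distance of √(0.9² + 0.4²) ≈ 1.0.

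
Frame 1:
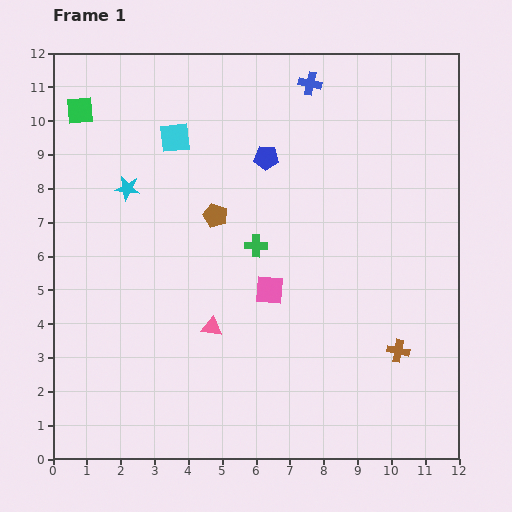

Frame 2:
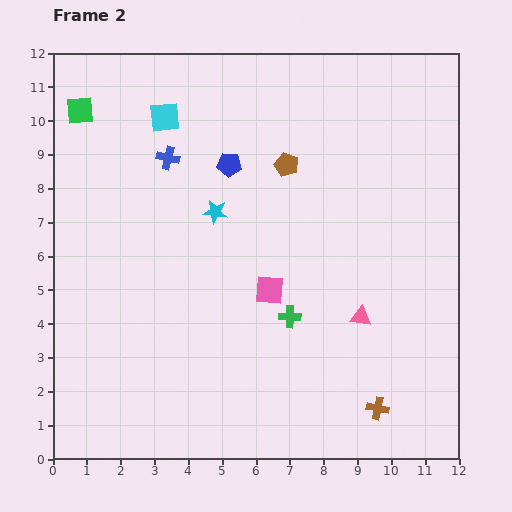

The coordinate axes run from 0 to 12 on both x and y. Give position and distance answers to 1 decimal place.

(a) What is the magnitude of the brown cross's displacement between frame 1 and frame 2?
1.8

The brown cross moved from (10.2, 3.2) to (9.6, 1.5), a distance of √(0.6² + 1.7²) ≈ 1.8.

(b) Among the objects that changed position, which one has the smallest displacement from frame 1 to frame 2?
the cyan square

(moved 0.7)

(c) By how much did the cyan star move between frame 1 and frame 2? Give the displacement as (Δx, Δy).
(2.6, -0.7)

The cyan star was at (2.2, 8.0) in frame 1 and (4.8, 7.3) in frame 2.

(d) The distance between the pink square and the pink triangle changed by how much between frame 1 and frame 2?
+0.8

Distance in frame 1: 2.0. Distance in frame 2: 2.8.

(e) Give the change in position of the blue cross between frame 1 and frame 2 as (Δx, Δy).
(-4.2, -2.2)

The blue cross was at (7.6, 11.1) in frame 1 and (3.4, 8.9) in frame 2.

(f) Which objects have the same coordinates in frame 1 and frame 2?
the green square, the pink square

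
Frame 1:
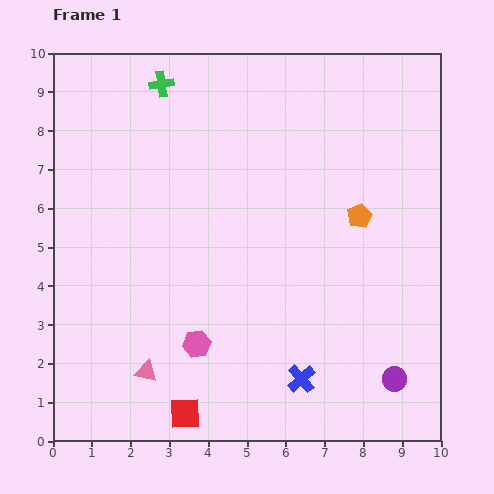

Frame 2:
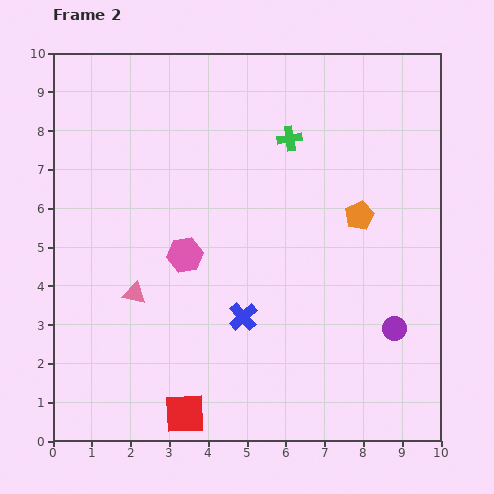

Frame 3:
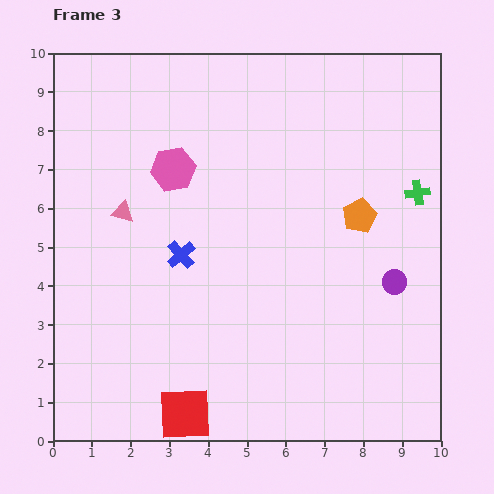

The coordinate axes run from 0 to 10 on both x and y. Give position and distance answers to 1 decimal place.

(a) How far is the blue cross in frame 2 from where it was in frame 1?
2.2

The blue cross moved from (6.4, 1.6) to (4.9, 3.2), a distance of √(1.5² + 1.6²) ≈ 2.2.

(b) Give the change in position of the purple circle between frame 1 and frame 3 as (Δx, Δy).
(0.0, 2.5)

The purple circle was at (8.8, 1.6) in frame 1 and (8.8, 4.1) in frame 3.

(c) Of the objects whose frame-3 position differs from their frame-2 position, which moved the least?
the purple circle

(moved 1.2)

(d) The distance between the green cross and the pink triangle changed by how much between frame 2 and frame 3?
+1.9

Distance in frame 2: 5.7. Distance in frame 3: 7.6.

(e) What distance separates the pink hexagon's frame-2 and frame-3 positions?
2.2

The pink hexagon moved from (3.4, 4.8) to (3.1, 7.0), a distance of √(0.3² + 2.2²) ≈ 2.2.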